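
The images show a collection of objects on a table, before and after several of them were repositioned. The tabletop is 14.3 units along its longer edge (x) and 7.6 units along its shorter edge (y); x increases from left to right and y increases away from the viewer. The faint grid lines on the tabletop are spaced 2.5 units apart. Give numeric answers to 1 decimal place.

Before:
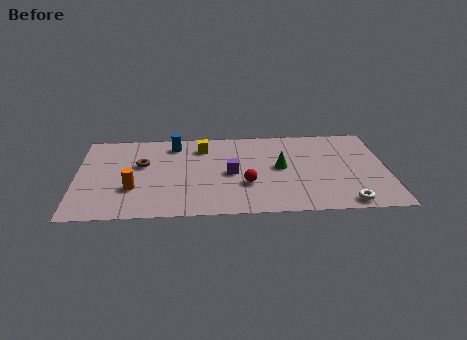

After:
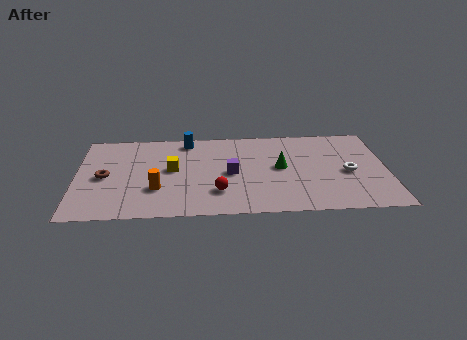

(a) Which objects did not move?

the green cone and the purple cube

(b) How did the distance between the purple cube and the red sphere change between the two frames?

+0.5

The distance was about 1.2 in the first image and 1.7 in the second, so they moved 0.5 units further apart.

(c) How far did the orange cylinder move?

1.1

The orange cylinder was near (2.6, 2.5) before and (3.7, 2.4) after, so it travelled √(1.1² + 0.1²) ≈ 1.1 units.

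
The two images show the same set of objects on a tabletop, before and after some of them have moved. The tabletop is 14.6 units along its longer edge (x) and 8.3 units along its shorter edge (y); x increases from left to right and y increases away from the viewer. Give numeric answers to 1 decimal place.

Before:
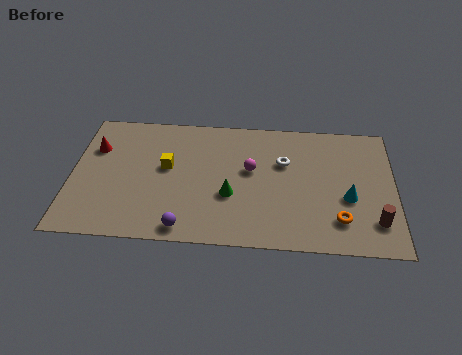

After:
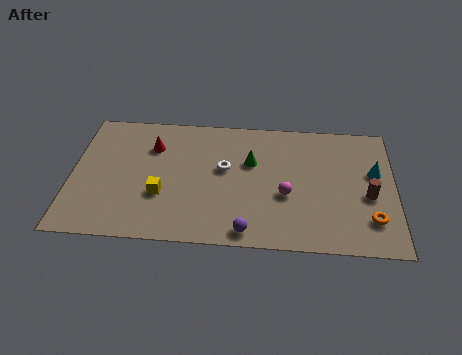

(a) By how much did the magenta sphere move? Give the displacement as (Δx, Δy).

(1.6, -1.5)

The magenta sphere was at about (8.1, 4.8) and moved to about (9.7, 3.3).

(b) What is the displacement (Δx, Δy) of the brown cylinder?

(-0.3, 1.6)

The brown cylinder started near (13.7, 1.9) and ended near (13.4, 3.5).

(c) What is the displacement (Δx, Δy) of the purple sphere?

(2.8, 0.0)

From the two frames, the purple sphere sits at roughly (5.2, 0.9) before and (8.0, 0.9) after.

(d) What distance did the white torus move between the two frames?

2.8

The white torus was near (9.6, 5.4) before and (6.9, 4.8) after, so it travelled √(2.7² + 0.6²) ≈ 2.8 units.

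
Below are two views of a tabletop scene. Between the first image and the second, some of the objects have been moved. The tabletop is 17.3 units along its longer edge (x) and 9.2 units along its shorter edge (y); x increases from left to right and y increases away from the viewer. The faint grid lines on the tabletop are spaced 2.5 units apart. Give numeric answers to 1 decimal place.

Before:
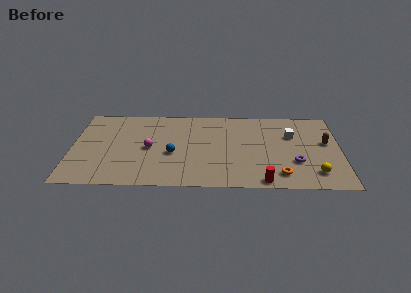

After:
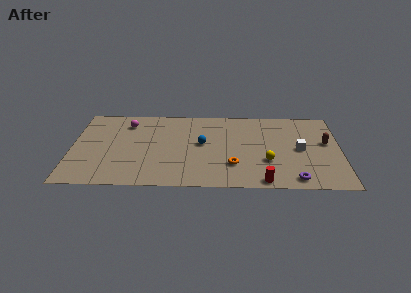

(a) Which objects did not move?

the red cylinder and the brown capsule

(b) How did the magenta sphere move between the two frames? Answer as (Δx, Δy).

(-1.5, 2.9)

The magenta sphere was at about (5.0, 4.4) and moved to about (3.5, 7.3).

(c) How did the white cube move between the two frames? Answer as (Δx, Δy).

(0.5, -1.6)

The white cube started near (14.2, 6.1) and ended near (14.7, 4.5).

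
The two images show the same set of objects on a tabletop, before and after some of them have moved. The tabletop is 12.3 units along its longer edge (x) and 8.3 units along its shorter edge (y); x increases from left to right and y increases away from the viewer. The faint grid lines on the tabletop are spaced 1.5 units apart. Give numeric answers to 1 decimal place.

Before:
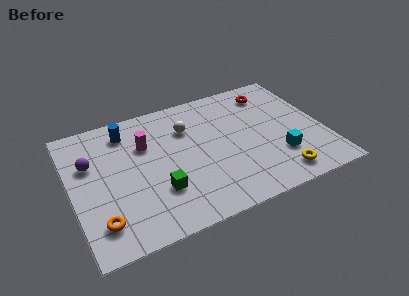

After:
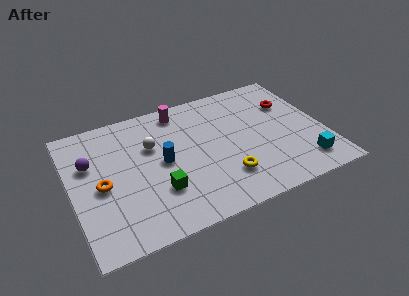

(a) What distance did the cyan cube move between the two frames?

1.4

The cyan cube moved from about (9.9, 2.4) to (11.0, 1.5), a distance of √(1.1² + 0.9²) ≈ 1.4.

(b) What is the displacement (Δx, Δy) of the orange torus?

(0.3, 2.1)

The orange torus started near (1.1, 1.7) and ended near (1.4, 3.8).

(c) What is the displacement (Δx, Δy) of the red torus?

(0.8, -1.1)

The red torus was at about (10.1, 6.8) and moved to about (10.9, 5.7).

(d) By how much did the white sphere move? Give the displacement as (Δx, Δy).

(-1.8, -0.5)

From the two frames, the white sphere sits at roughly (5.8, 5.9) before and (4.0, 5.4) after.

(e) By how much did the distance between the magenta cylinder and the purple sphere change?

+2.2

Before: roughly 2.7 units apart; after: 4.9. That's 2.2 units further apart.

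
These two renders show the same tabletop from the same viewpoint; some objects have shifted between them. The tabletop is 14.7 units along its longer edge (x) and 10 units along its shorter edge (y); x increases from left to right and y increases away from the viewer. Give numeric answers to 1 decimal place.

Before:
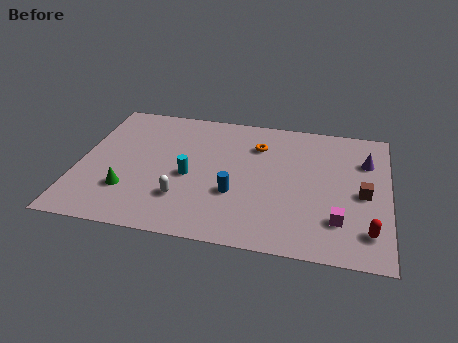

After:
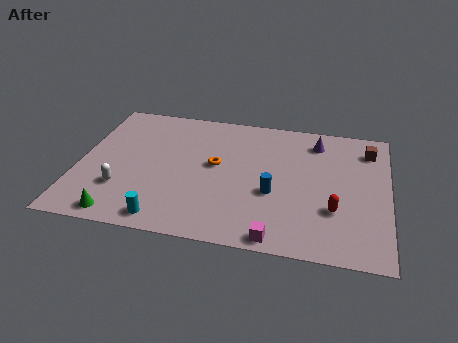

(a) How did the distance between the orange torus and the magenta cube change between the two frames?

-0.7

They were about 6.3 units apart before and 5.6 after — 0.7 units closer together.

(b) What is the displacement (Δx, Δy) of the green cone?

(-0.2, -1.8)

The green cone started near (2.5, 2.8) and ended near (2.3, 1.0).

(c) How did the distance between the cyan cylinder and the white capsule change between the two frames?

+1.1

The distance was about 1.7 in the first image and 2.8 in the second, so they moved 1.1 units further apart.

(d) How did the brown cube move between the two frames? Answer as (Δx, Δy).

(0.2, 3.4)

From the two frames, the brown cube sits at roughly (13.5, 4.6) before and (13.7, 8.0) after.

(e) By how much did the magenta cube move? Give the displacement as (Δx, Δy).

(-2.8, -1.7)

The magenta cube started near (12.4, 2.5) and ended near (9.6, 0.8).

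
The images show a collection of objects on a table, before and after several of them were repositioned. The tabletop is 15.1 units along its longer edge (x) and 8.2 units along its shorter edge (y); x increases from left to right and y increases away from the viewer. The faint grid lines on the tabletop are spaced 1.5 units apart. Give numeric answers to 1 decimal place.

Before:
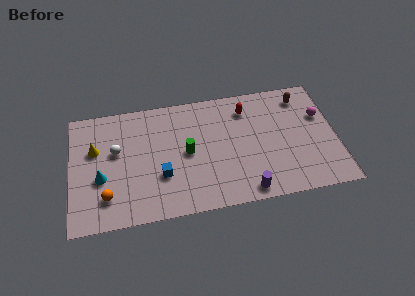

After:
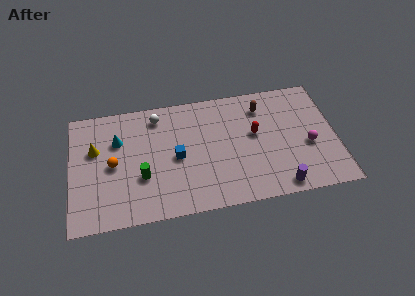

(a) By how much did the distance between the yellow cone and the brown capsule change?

-2.3

The distance was about 12.0 in the first image and 9.7 in the second, so they moved 2.3 units closer together.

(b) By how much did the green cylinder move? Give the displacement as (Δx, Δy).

(-2.6, -1.2)

The green cylinder started near (6.6, 4.1) and ended near (4.0, 2.9).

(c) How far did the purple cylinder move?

1.9

The purple cylinder moved from about (9.8, 0.9) to (11.7, 0.9), a distance of √(1.9² + 0.0²) ≈ 1.9.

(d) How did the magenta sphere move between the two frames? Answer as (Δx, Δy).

(-0.8, -1.9)

From the two frames, the magenta sphere sits at roughly (14.3, 5.3) before and (13.5, 3.4) after.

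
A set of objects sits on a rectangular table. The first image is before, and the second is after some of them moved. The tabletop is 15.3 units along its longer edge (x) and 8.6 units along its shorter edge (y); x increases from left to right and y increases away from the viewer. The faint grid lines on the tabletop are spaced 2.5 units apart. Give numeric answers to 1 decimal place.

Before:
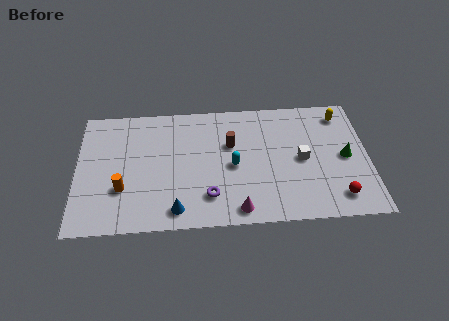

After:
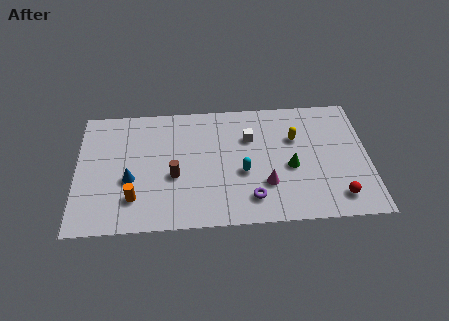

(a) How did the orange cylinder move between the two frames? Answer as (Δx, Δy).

(0.6, -0.7)

From the two frames, the orange cylinder sits at roughly (2.4, 2.8) before and (3.0, 2.1) after.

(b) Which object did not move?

the red sphere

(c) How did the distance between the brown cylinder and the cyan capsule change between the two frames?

+2.1

They were about 1.5 units apart before and 3.6 after — 2.1 units further apart.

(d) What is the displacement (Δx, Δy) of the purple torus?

(2.2, -0.3)

From the two frames, the purple torus sits at roughly (6.9, 2.0) before and (9.1, 1.7) after.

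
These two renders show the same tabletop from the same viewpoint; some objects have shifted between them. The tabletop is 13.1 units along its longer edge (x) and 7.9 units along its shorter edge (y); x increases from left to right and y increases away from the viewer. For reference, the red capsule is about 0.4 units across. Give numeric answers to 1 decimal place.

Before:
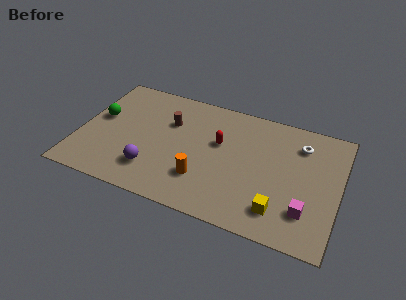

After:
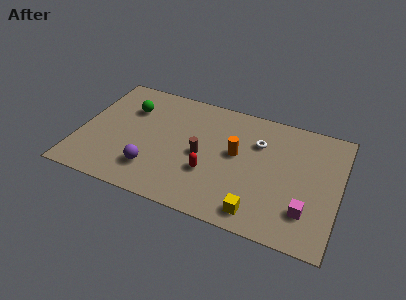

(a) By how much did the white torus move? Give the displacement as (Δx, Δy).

(-2.1, -0.6)

The white torus was at about (11.0, 6.1) and moved to about (8.9, 5.5).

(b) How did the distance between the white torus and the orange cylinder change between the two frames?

-4.5

Before: roughly 6.0 units apart; after: 1.5. That's 4.5 units closer together.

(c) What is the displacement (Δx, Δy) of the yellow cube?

(-1.0, -0.5)

The yellow cube started near (10.3, 1.6) and ended near (9.3, 1.1).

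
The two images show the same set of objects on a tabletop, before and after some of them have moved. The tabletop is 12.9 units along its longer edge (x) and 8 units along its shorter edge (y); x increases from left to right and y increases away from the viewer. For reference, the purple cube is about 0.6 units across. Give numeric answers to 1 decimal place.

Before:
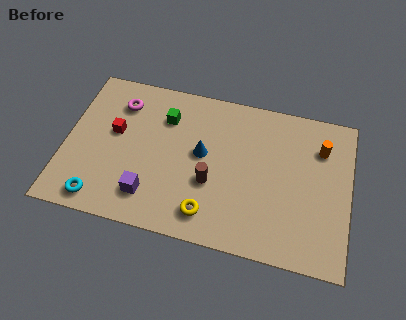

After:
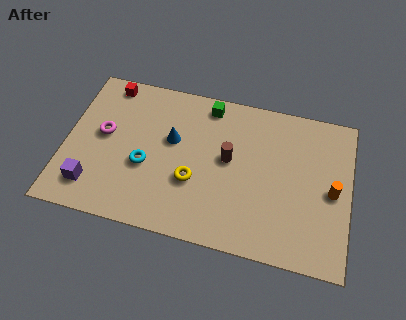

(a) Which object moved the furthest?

the cyan torus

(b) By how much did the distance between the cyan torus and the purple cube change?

+0.5

The distance was about 2.3 in the first image and 2.8 in the second, so they moved 0.5 units further apart.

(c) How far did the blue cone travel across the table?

1.5

The blue cone moved from about (6.2, 4.4) to (4.8, 4.8), a distance of √(1.4² + 0.4²) ≈ 1.5.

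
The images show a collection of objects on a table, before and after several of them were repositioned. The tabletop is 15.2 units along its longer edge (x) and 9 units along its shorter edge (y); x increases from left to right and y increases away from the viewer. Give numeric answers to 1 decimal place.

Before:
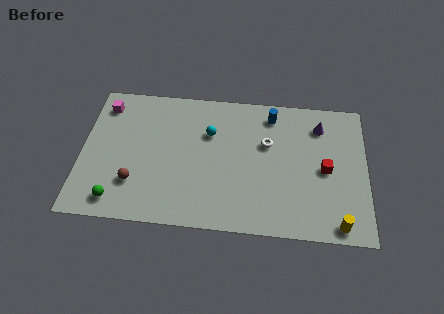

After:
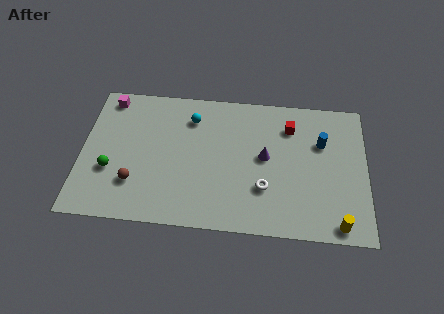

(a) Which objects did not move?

the brown sphere and the yellow cylinder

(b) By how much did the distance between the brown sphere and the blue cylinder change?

+1.7

The distance was about 8.8 in the first image and 10.5 in the second, so they moved 1.7 units further apart.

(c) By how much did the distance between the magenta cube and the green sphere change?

-1.5

Before: roughly 6.2 units apart; after: 4.7. That's 1.5 units closer together.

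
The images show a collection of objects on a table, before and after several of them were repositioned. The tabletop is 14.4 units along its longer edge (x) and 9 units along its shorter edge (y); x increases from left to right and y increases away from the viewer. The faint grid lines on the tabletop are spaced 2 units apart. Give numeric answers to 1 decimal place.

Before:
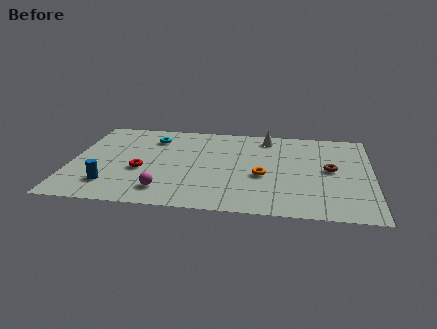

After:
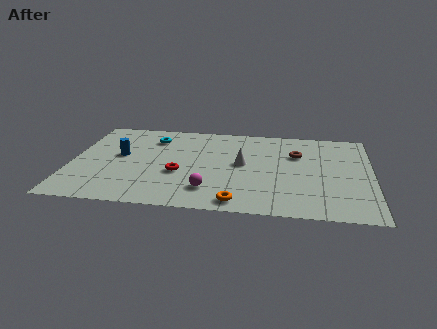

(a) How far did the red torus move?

1.8

The red torus was near (3.4, 3.6) before and (5.2, 3.5) after, so it travelled √(1.8² + 0.1²) ≈ 1.8 units.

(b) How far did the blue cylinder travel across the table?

3.0

The blue cylinder was near (2.0, 2.0) before and (2.3, 5.0) after, so it travelled √(0.3² + 3.0²) ≈ 3.0 units.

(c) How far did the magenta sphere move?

2.1

From (4.6, 1.7) to (6.7, 2.0), the magenta sphere covered √(2.1² + 0.3²) ≈ 2.1 units.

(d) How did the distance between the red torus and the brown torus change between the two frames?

-2.9

The distance was about 9.1 in the first image and 6.2 in the second, so they moved 2.9 units closer together.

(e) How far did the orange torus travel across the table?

2.9

The orange torus moved from about (9.2, 3.7) to (8.1, 1.0), a distance of √(1.1² + 2.7²) ≈ 2.9.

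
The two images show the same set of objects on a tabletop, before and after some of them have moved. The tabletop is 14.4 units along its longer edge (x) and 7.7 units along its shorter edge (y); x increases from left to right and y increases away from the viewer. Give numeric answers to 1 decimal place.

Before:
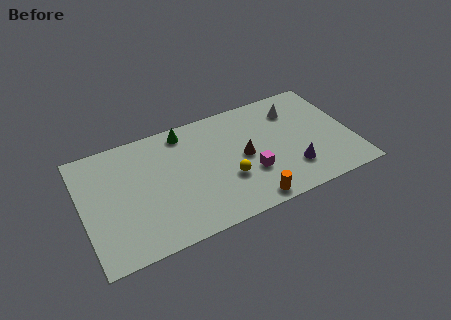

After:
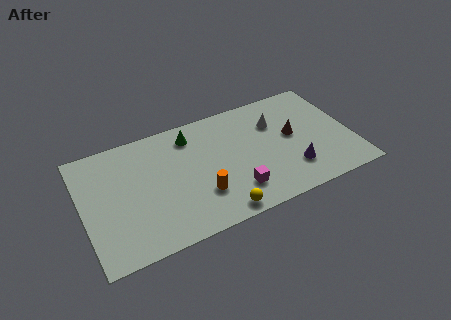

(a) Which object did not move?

the purple cone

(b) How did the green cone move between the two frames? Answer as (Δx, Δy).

(0.3, -0.4)

The green cone was at about (5.7, 6.7) and moved to about (6.0, 6.3).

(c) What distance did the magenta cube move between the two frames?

1.2

The magenta cube moved from about (8.8, 2.6) to (7.9, 1.8), a distance of √(0.9² + 0.8²) ≈ 1.2.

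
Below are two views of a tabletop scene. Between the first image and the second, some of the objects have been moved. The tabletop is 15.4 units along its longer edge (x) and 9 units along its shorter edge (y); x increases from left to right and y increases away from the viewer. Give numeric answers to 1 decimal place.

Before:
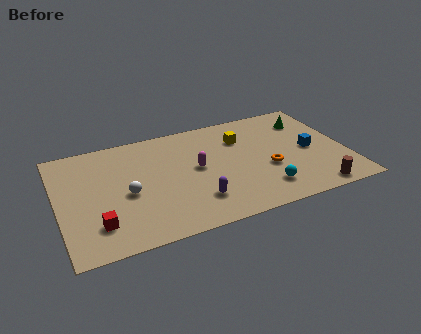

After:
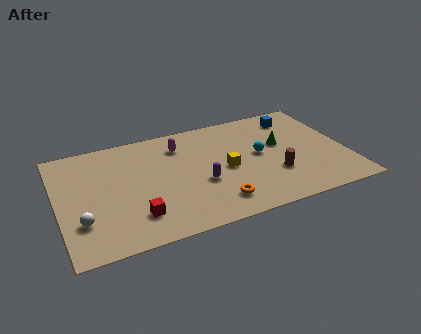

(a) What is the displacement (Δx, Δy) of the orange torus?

(-3.0, -1.8)

The orange torus started near (11.1, 3.5) and ended near (8.1, 1.7).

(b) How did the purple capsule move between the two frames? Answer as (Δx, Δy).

(0.4, 1.3)

The purple capsule was at about (7.1, 2.2) and moved to about (7.5, 3.5).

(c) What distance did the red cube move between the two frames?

2.0

The red cube was near (1.9, 2.1) before and (3.9, 2.1) after, so it travelled √(2.0² + 0.0²) ≈ 2.0 units.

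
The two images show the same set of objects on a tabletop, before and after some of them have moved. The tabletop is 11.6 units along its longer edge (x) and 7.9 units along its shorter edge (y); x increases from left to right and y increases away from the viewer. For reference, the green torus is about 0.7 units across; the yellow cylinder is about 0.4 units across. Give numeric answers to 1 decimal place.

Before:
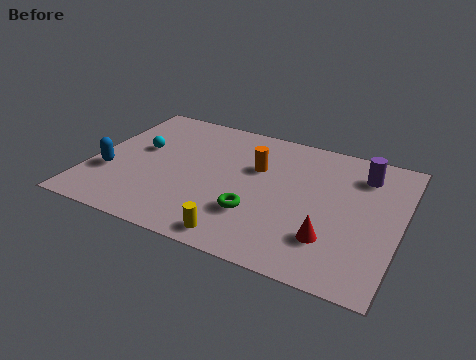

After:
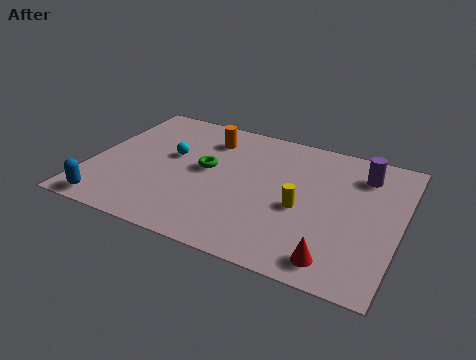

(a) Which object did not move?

the purple cylinder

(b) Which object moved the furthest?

the yellow cylinder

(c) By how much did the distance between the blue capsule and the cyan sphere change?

+2.1

They were about 2.1 units apart before and 4.2 after — 2.1 units further apart.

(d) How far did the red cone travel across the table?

1.0

The red cone moved from about (9.2, 2.1) to (9.5, 1.1), a distance of √(0.3² + 1.0²) ≈ 1.0.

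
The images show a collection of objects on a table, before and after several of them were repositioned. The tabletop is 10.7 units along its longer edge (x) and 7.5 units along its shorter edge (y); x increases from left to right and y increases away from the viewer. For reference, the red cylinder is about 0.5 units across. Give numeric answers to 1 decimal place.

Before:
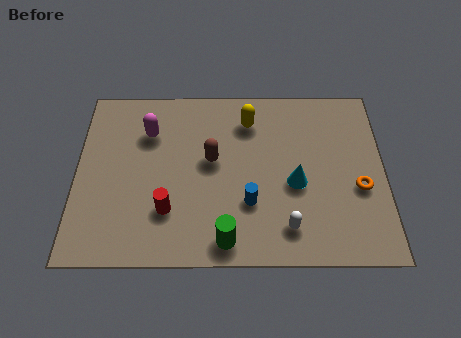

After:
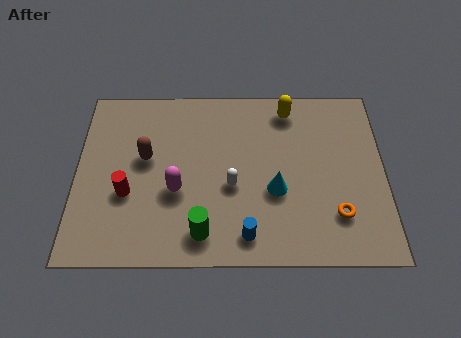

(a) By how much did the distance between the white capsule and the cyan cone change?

-0.3

The distance was about 1.8 in the first image and 1.5 in the second, so they moved 0.3 units closer together.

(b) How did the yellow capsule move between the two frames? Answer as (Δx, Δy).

(1.4, 0.5)

The yellow capsule was at about (6.0, 5.9) and moved to about (7.4, 6.4).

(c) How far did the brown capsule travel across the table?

2.3

From (4.7, 4.2) to (2.4, 4.3), the brown capsule covered √(2.3² + 0.1²) ≈ 2.3 units.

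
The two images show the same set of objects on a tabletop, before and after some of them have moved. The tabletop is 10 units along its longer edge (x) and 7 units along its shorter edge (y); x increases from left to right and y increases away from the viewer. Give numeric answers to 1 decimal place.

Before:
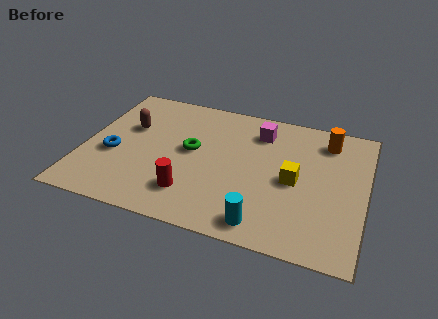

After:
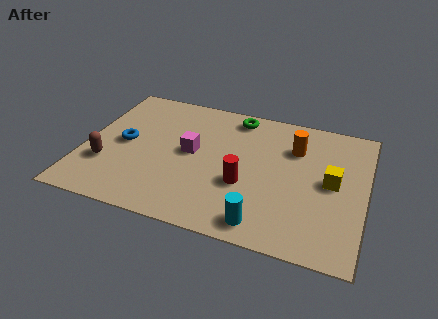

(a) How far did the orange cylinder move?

1.3

The orange cylinder was near (8.5, 5.7) before and (7.4, 5.0) after, so it travelled √(1.1² + 0.7²) ≈ 1.3 units.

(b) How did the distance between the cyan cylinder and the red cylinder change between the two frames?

-0.8

The distance was about 2.7 in the first image and 1.9 in the second, so they moved 0.8 units closer together.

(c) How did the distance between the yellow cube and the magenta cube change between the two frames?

+2.4

Before: roughly 2.6 units apart; after: 5.0. That's 2.4 units further apart.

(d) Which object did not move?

the cyan cylinder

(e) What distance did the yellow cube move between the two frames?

1.3

The yellow cube moved from about (7.5, 3.3) to (8.8, 3.6), a distance of √(1.3² + 0.3²) ≈ 1.3.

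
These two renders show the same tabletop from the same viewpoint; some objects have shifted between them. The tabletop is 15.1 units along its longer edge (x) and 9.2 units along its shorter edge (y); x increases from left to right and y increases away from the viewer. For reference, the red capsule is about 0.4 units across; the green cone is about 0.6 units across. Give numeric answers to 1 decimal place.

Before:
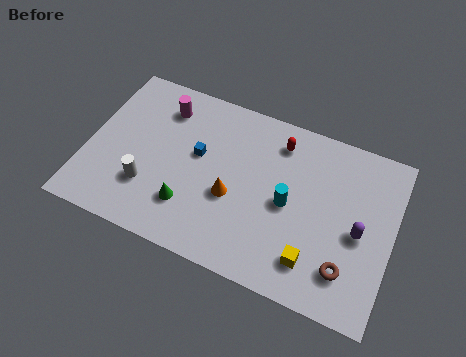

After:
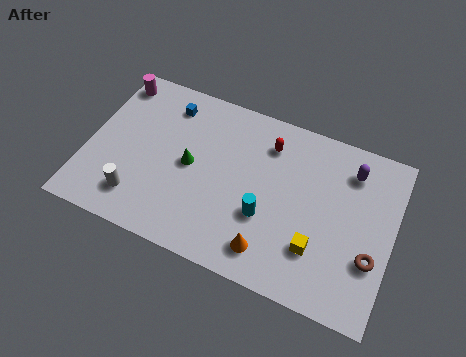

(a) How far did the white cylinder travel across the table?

0.9

From (3.2, 2.7) to (2.8, 1.9), the white cylinder covered √(0.4² + 0.8²) ≈ 0.9 units.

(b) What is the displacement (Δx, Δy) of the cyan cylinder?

(-1.0, -1.1)

From the two frames, the cyan cylinder sits at roughly (10.0, 4.4) before and (9.0, 3.3) after.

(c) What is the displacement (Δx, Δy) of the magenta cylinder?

(-2.6, 0.6)

The magenta cylinder was at about (3.4, 7.3) and moved to about (0.8, 7.9).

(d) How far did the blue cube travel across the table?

2.8

The blue cube moved from about (5.4, 5.3) to (3.6, 7.5), a distance of √(1.8² + 2.2²) ≈ 2.8.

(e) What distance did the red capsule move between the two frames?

0.6

The red capsule moved from about (9.2, 7.5) to (8.7, 7.2), a distance of √(0.5² + 0.3²) ≈ 0.6.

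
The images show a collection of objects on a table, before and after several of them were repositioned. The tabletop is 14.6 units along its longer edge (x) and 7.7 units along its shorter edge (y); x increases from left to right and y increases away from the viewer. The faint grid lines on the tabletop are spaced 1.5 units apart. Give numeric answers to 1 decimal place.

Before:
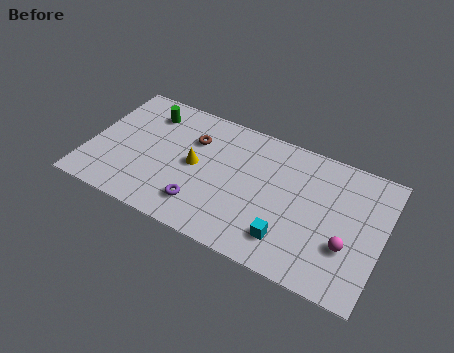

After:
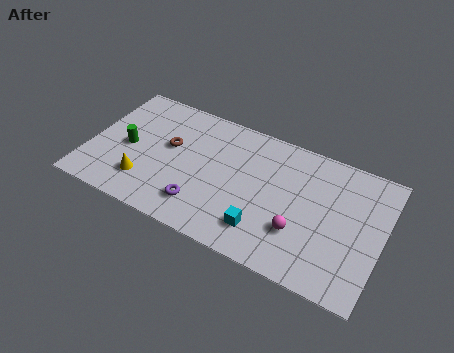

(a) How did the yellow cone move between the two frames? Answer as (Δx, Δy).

(-2.3, -2.0)

From the two frames, the yellow cone sits at roughly (5.3, 3.9) before and (3.0, 1.9) after.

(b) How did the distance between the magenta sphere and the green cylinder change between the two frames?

-2.1

They were about 11.0 units apart before and 8.9 after — 2.1 units closer together.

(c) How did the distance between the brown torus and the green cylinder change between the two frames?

-0.3

The distance was about 2.5 in the first image and 2.2 in the second, so they moved 0.3 units closer together.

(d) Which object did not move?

the purple torus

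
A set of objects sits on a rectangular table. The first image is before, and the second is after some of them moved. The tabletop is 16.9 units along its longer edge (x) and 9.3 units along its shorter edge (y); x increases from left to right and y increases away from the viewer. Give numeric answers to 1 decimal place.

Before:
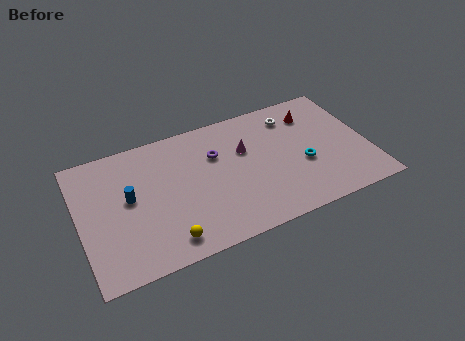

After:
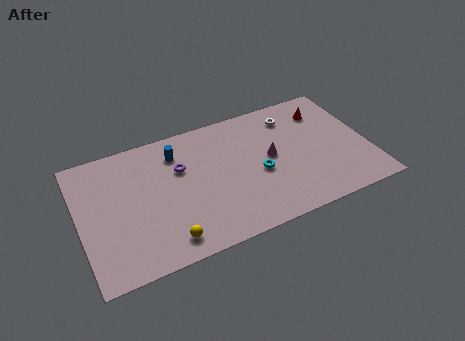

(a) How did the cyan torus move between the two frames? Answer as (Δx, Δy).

(-2.6, 0.3)

The cyan torus started near (13.0, 3.7) and ended near (10.4, 4.0).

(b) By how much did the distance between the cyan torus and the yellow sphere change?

-2.3

Before: roughly 8.6 units apart; after: 6.3. That's 2.3 units closer together.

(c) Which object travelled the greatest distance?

the blue cylinder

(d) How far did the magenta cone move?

1.8

The magenta cone moved from about (9.8, 6.0) to (11.2, 4.9), a distance of √(1.4² + 1.1²) ≈ 1.8.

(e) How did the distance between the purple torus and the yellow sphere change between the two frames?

-1.1

Before: roughly 6.0 units apart; after: 4.9. That's 1.1 units closer together.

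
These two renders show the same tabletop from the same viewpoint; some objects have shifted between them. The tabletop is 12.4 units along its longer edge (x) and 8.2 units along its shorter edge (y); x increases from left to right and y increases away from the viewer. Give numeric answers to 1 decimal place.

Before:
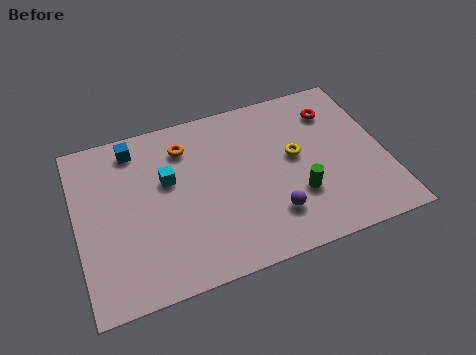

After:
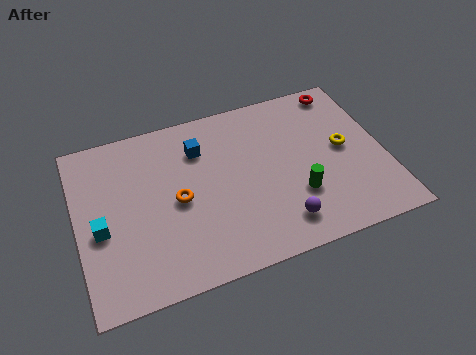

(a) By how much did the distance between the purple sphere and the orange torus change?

-0.8

The distance was about 5.4 in the first image and 4.6 in the second, so they moved 0.8 units closer together.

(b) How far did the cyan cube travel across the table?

3.2

The cyan cube was near (3.7, 5.0) before and (0.9, 3.5) after, so it travelled √(2.8² + 1.5²) ≈ 3.2 units.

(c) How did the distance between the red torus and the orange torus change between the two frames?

+1.8

Before: roughly 6.1 units apart; after: 7.9. That's 1.8 units further apart.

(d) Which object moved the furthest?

the cyan cube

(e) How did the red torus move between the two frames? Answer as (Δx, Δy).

(0.5, 1.0)

The red torus was at about (10.6, 6.3) and moved to about (11.1, 7.3).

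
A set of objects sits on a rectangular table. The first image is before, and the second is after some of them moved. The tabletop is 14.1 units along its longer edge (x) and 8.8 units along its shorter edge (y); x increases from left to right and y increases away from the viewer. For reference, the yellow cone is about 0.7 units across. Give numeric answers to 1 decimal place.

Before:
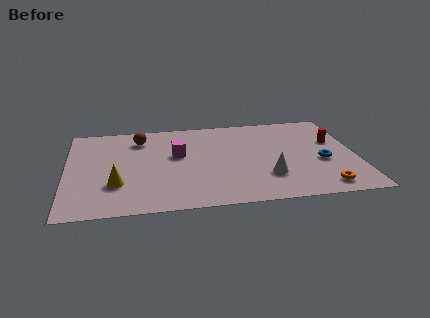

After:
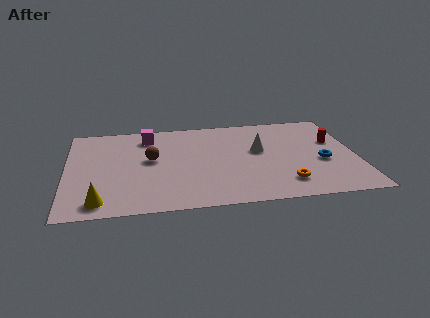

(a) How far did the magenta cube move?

2.4

From (5.4, 5.2) to (4.0, 7.2), the magenta cube covered √(1.4² + 2.0²) ≈ 2.4 units.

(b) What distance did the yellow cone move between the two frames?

1.7

The yellow cone was near (2.4, 2.7) before and (1.6, 1.2) after, so it travelled √(0.8² + 1.5²) ≈ 1.7 units.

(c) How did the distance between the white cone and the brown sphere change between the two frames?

-2.3

The distance was about 7.6 in the first image and 5.3 in the second, so they moved 2.3 units closer together.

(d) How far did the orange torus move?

1.9

From (12.3, 1.2) to (10.5, 1.8), the orange torus covered √(1.8² + 0.6²) ≈ 1.9 units.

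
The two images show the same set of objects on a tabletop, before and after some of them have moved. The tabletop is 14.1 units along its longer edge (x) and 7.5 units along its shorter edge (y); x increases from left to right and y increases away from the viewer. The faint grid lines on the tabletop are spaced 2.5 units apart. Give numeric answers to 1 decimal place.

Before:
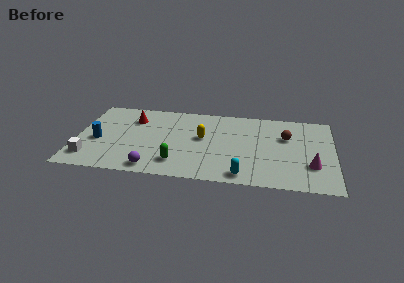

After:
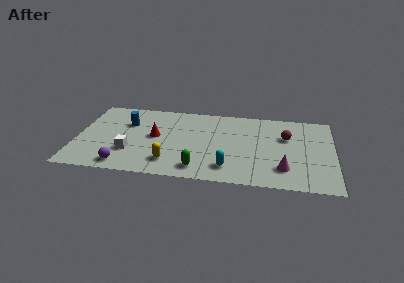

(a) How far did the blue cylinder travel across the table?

2.4

The blue cylinder moved from about (1.2, 3.2) to (2.7, 5.1), a distance of √(1.5² + 1.9²) ≈ 2.4.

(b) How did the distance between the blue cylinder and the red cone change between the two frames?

-1.1

Before: roughly 3.0 units apart; after: 1.9. That's 1.1 units closer together.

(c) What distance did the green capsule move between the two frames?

1.3

The green capsule was near (5.6, 1.6) before and (6.8, 1.2) after, so it travelled √(1.2² + 0.4²) ≈ 1.3 units.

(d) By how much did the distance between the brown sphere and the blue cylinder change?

-1.6

Before: roughly 10.4 units apart; after: 8.8. That's 1.6 units closer together.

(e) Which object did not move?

the brown sphere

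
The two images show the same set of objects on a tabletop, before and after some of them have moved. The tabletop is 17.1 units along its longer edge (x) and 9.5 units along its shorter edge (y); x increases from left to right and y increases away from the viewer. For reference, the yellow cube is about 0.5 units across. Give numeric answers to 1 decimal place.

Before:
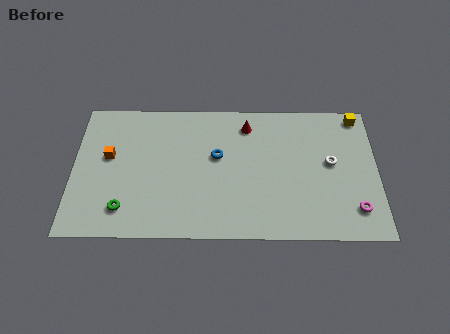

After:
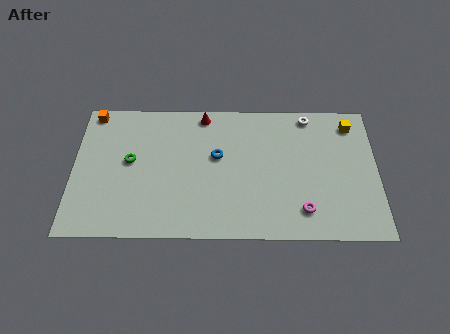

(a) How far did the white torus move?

3.5

From (14.5, 5.2) to (13.3, 8.5), the white torus covered √(1.2² + 3.3²) ≈ 3.5 units.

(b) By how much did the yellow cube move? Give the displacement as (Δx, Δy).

(-0.4, -0.6)

The yellow cube started near (16.1, 8.5) and ended near (15.7, 7.9).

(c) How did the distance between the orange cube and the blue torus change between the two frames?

+1.6

The distance was about 6.1 in the first image and 7.7 in the second, so they moved 1.6 units further apart.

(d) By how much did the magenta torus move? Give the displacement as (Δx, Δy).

(-2.9, -0.1)

The magenta torus started near (15.8, 2.0) and ended near (12.9, 1.9).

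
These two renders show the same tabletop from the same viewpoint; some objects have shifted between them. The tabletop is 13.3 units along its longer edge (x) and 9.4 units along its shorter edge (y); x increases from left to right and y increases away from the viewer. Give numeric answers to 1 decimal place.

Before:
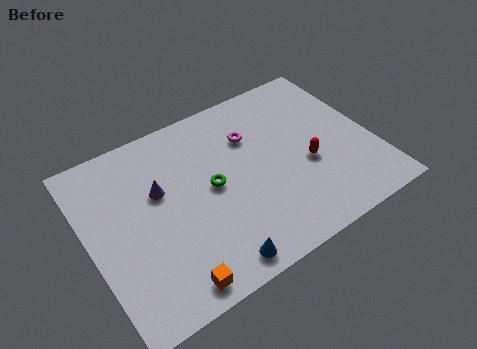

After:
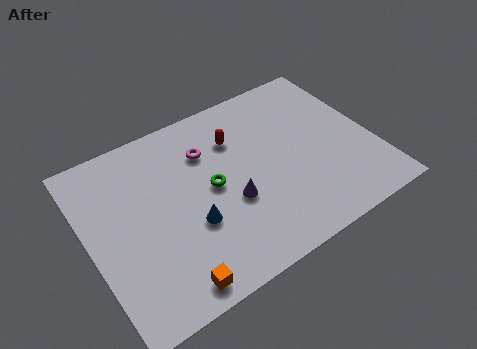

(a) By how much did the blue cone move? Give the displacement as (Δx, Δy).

(-0.6, 2.4)

From the two frames, the blue cone sits at roughly (5.1, 1.0) before and (4.5, 3.4) after.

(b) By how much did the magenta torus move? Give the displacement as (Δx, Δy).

(-2.1, 0.2)

The magenta torus started near (7.9, 6.6) and ended near (5.8, 6.8).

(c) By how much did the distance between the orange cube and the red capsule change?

-0.4

The distance was about 7.5 in the first image and 7.1 in the second, so they moved 0.4 units closer together.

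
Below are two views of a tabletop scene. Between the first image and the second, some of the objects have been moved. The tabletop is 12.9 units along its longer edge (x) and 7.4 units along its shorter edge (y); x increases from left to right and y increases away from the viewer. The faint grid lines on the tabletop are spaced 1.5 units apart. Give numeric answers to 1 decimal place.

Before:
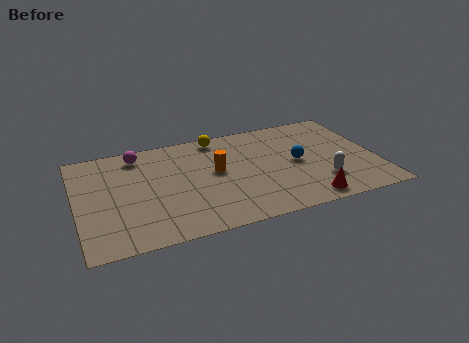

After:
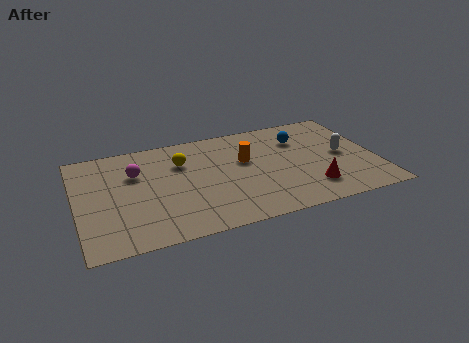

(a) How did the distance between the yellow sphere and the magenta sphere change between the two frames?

-1.5

They were about 3.5 units apart before and 2.0 after — 1.5 units closer together.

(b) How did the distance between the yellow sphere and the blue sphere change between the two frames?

+0.9

They were about 4.3 units apart before and 5.2 after — 0.9 units further apart.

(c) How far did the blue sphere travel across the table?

1.7

The blue sphere moved from about (9.5, 3.7) to (9.8, 5.4), a distance of √(0.3² + 1.7²) ≈ 1.7.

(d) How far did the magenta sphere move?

1.3

The magenta sphere was near (2.8, 6.3) before and (2.6, 5.0) after, so it travelled √(0.2² + 1.3²) ≈ 1.3 units.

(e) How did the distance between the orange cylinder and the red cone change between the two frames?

-1.0

Before: roughly 4.8 units apart; after: 3.8. That's 1.0 units closer together.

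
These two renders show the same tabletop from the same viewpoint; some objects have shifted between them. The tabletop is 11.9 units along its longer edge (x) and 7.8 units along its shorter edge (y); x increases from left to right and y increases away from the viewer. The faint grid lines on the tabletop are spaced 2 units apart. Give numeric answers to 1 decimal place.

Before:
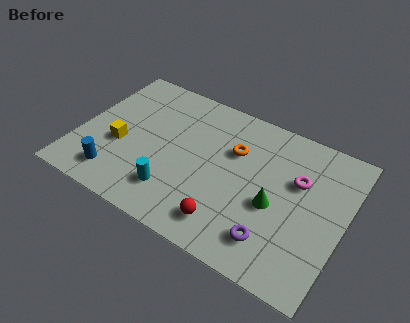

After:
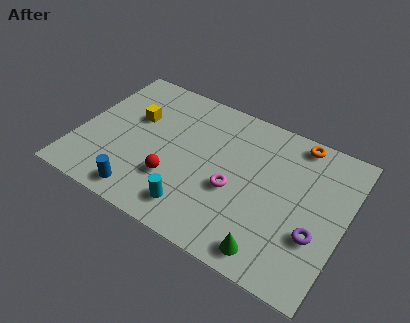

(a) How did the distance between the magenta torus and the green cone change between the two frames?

+1.1

Before: roughly 1.9 units apart; after: 3.0. That's 1.1 units further apart.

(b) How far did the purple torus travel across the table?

2.0

From (9.1, 1.6) to (10.8, 2.7), the purple torus covered √(1.7² + 1.1²) ≈ 2.0 units.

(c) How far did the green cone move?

2.3

From (8.9, 3.3) to (9.1, 1.0), the green cone covered √(0.2² + 2.3²) ≈ 2.3 units.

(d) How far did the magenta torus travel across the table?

3.2

From (9.7, 5.0) to (7.1, 3.2), the magenta torus covered √(2.6² + 1.8²) ≈ 3.2 units.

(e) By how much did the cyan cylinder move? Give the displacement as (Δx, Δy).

(1.0, -0.4)

From the two frames, the cyan cylinder sits at roughly (4.6, 1.8) before and (5.6, 1.4) after.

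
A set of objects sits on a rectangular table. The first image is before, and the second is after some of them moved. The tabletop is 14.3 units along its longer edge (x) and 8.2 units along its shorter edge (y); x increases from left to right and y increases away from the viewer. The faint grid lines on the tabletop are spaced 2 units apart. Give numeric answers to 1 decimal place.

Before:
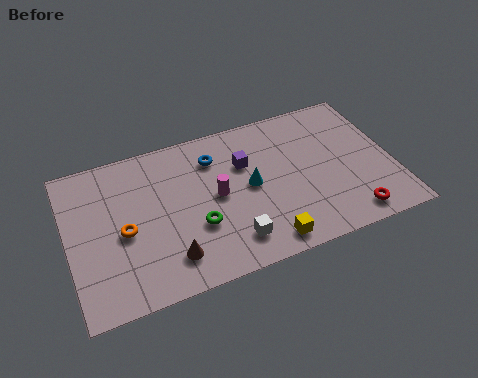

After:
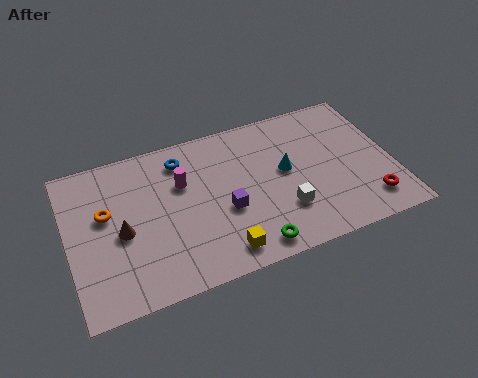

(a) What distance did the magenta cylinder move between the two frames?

1.8

From (6.5, 4.2) to (5.1, 5.4), the magenta cylinder covered √(1.4² + 1.2²) ≈ 1.8 units.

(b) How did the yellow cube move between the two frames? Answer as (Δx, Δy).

(-1.9, 0.2)

The yellow cube started near (8.3, 1.0) and ended near (6.4, 1.2).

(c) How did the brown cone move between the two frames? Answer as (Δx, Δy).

(-1.9, 2.0)

The brown cone started near (4.2, 1.7) and ended near (2.3, 3.7).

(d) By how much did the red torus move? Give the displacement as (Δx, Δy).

(0.9, 0.5)

The red torus started near (12.1, 1.1) and ended near (13.0, 1.6).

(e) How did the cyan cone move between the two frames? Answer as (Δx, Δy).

(1.6, 0.3)

The cyan cone started near (8.0, 4.2) and ended near (9.6, 4.5).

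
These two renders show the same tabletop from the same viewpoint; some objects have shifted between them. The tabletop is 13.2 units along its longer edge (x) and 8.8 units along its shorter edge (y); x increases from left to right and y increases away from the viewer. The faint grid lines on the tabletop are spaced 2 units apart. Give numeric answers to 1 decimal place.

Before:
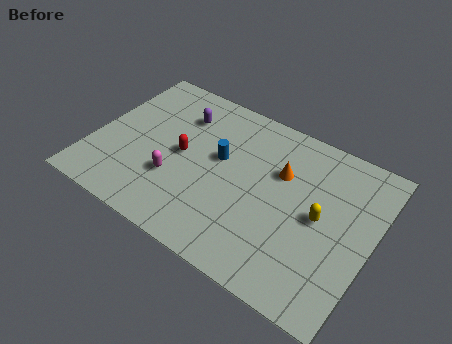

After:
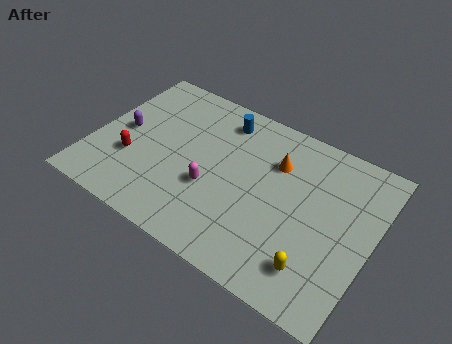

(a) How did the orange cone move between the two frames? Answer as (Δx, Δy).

(-0.3, 0.4)

The orange cone started near (8.7, 5.8) and ended near (8.4, 6.2).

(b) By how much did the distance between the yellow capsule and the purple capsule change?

+2.6

Before: roughly 7.4 units apart; after: 10.0. That's 2.6 units further apart.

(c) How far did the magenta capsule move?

1.7

From (4.1, 2.9) to (5.8, 3.3), the magenta capsule covered √(1.7² + 0.4²) ≈ 1.7 units.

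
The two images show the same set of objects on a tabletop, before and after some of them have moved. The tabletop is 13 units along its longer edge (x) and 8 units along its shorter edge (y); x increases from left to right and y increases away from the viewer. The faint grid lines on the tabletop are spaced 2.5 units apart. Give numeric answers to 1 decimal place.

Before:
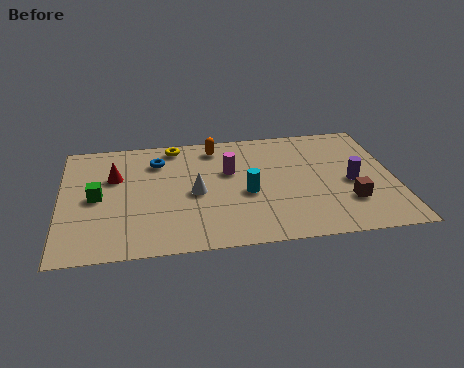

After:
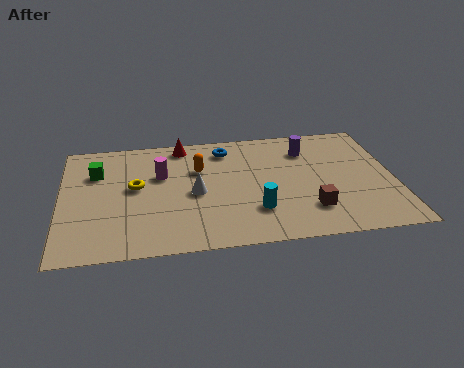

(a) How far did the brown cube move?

1.5

The brown cube moved from about (11.1, 2.3) to (9.6, 2.0), a distance of √(1.5² + 0.3²) ≈ 1.5.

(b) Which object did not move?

the white cone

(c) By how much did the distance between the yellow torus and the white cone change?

-1.1

The distance was about 3.5 in the first image and 2.4 in the second, so they moved 1.1 units closer together.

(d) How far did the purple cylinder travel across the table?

3.0

From (11.3, 3.6) to (9.7, 6.1), the purple cylinder covered √(1.6² + 2.5²) ≈ 3.0 units.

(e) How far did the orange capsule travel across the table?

1.7

The orange capsule was near (6.1, 6.8) before and (5.4, 5.3) after, so it travelled √(0.7² + 1.5²) ≈ 1.7 units.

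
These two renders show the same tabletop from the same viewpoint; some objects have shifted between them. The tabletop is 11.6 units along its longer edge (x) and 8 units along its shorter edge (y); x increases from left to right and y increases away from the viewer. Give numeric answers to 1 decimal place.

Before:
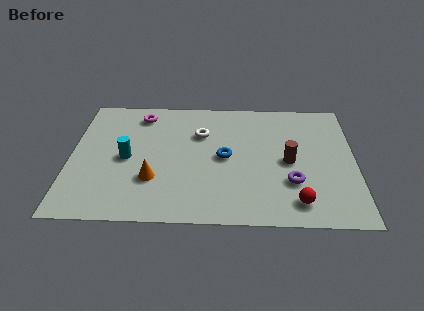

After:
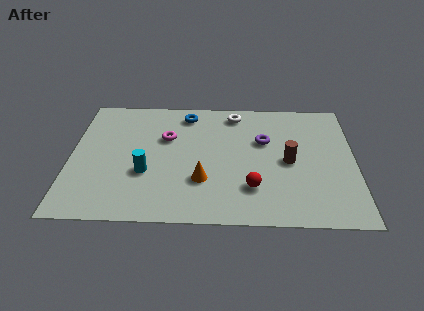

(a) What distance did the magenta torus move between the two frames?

1.9

The magenta torus moved from about (2.8, 6.7) to (3.9, 5.2), a distance of √(1.1² + 1.5²) ≈ 1.9.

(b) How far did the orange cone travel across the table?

2.0

The orange cone moved from about (3.4, 2.5) to (5.4, 2.5), a distance of √(2.0² + 0.0²) ≈ 2.0.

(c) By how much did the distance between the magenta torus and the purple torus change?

-3.5

They were about 7.5 units apart before and 4.0 after — 3.5 units closer together.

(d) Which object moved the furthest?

the blue torus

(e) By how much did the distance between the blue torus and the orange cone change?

+1.1

Before: roughly 3.3 units apart; after: 4.4. That's 1.1 units further apart.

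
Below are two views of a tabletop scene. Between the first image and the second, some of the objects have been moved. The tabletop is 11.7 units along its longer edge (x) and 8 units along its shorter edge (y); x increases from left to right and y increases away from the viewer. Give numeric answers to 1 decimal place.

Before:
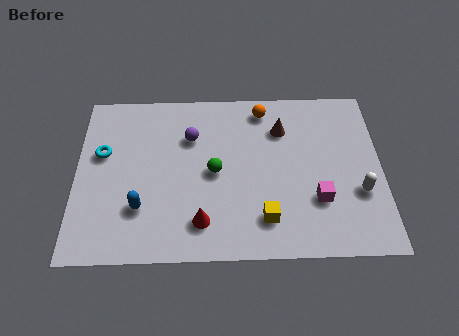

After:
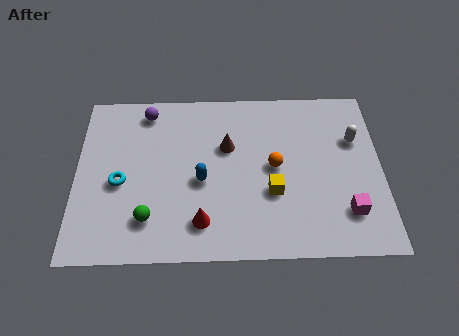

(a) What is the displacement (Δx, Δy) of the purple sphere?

(-1.7, 1.3)

From the two frames, the purple sphere sits at roughly (4.4, 5.6) before and (2.7, 6.9) after.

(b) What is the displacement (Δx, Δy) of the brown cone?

(-2.1, -0.8)

The brown cone was at about (7.9, 5.9) and moved to about (5.8, 5.1).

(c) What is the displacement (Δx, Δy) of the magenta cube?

(1.1, -0.6)

From the two frames, the magenta cube sits at roughly (9.2, 2.5) before and (10.3, 1.9) after.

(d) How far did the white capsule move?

2.5

The white capsule moved from about (10.8, 2.8) to (10.7, 5.3), a distance of √(0.1² + 2.5²) ≈ 2.5.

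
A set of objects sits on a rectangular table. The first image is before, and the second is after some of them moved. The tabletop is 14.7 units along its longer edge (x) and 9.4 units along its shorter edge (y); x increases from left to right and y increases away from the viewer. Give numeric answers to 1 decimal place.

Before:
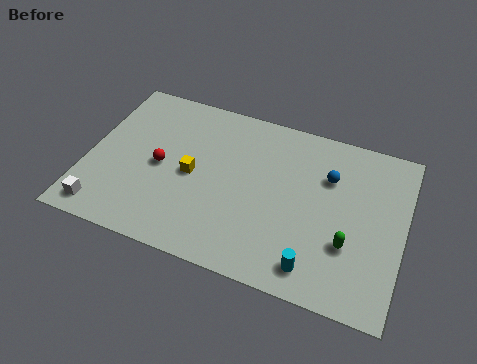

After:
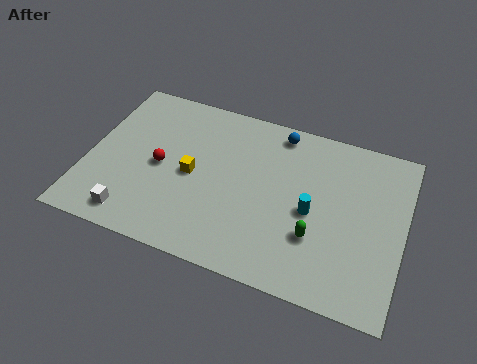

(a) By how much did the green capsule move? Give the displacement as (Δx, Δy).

(-1.5, -0.1)

From the two frames, the green capsule sits at roughly (12.3, 3.1) before and (10.8, 3.0) after.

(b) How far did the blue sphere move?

3.1

From (11.1, 6.5) to (8.6, 8.3), the blue sphere covered √(2.5² + 1.8²) ≈ 3.1 units.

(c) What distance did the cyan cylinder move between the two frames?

2.9

From (10.9, 1.4) to (10.5, 4.3), the cyan cylinder covered √(0.4² + 2.9²) ≈ 2.9 units.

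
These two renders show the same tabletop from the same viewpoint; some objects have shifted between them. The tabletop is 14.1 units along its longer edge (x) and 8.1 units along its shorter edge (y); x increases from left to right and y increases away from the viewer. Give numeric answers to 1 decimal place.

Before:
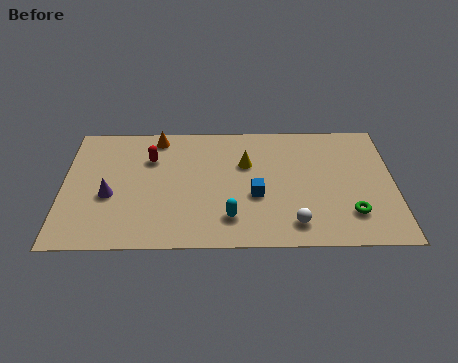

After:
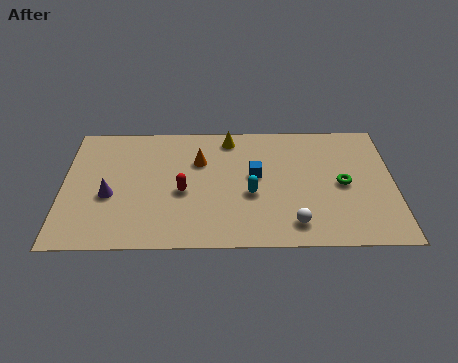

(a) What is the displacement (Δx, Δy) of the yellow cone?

(-0.7, 1.7)

The yellow cone started near (7.8, 5.3) and ended near (7.1, 7.0).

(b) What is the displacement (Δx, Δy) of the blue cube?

(0.0, 1.3)

From the two frames, the blue cube sits at roughly (8.2, 3.2) before and (8.2, 4.5) after.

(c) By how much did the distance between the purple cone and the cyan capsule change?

+0.7

They were about 5.3 units apart before and 6.0 after — 0.7 units further apart.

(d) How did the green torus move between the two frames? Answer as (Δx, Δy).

(-0.3, 1.9)

The green torus was at about (12.2, 2.0) and moved to about (11.9, 3.9).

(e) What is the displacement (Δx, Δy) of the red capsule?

(1.4, -2.2)

The red capsule was at about (3.7, 5.7) and moved to about (5.1, 3.5).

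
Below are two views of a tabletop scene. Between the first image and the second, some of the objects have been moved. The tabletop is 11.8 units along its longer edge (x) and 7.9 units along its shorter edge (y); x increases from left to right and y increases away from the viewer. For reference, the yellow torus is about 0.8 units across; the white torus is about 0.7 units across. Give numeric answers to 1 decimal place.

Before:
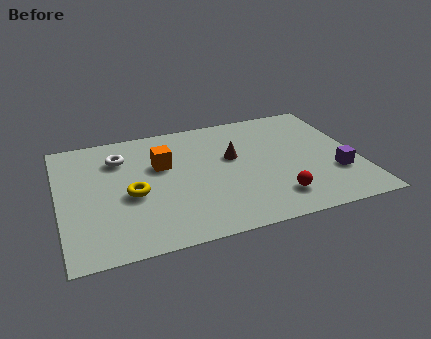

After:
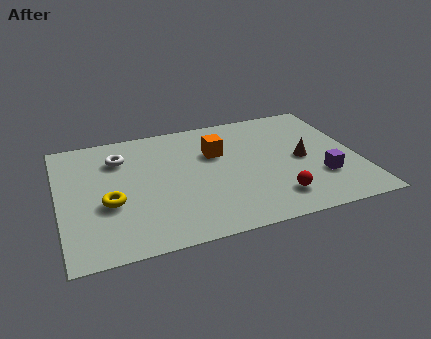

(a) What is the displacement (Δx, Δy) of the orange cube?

(2.2, 0.2)

The orange cube started near (4.1, 5.0) and ended near (6.3, 5.2).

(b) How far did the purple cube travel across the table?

0.6

From (10.8, 2.5) to (10.2, 2.4), the purple cube covered √(0.6² + 0.1²) ≈ 0.6 units.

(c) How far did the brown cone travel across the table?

2.8

From (6.9, 4.7) to (9.6, 3.8), the brown cone covered √(2.7² + 0.9²) ≈ 2.8 units.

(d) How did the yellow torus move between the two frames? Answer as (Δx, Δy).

(-0.9, -0.3)

From the two frames, the yellow torus sits at roughly (2.8, 3.4) before and (1.9, 3.1) after.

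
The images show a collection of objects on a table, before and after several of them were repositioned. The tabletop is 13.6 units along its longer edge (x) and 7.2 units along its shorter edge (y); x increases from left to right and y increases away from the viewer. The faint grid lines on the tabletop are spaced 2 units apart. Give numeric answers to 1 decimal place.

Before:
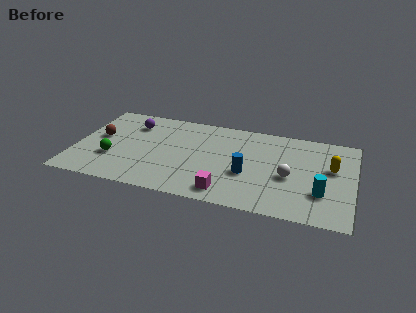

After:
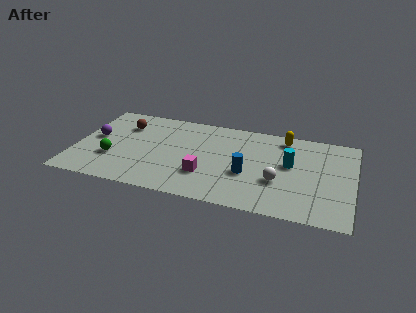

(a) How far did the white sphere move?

0.7

From (10.5, 3.1) to (10.0, 2.6), the white sphere covered √(0.5² + 0.5²) ≈ 0.7 units.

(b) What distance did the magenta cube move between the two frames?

1.6

The magenta cube moved from about (7.6, 1.1) to (6.5, 2.2), a distance of √(1.1² + 1.1²) ≈ 1.6.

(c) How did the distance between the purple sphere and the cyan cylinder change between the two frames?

-0.5

They were about 10.1 units apart before and 9.6 after — 0.5 units closer together.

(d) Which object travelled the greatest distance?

the yellow capsule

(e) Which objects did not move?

the blue cylinder and the green sphere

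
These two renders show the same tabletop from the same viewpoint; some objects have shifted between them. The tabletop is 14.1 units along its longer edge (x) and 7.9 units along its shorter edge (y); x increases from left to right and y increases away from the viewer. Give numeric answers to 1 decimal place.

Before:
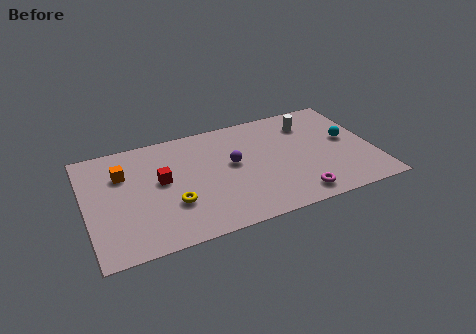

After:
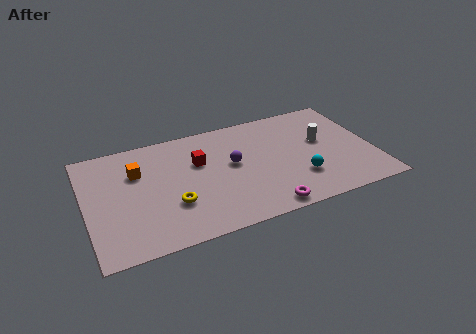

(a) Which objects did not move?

the purple sphere and the yellow torus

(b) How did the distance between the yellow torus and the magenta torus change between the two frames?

-1.4

They were about 6.1 units apart before and 4.7 after — 1.4 units closer together.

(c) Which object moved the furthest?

the cyan sphere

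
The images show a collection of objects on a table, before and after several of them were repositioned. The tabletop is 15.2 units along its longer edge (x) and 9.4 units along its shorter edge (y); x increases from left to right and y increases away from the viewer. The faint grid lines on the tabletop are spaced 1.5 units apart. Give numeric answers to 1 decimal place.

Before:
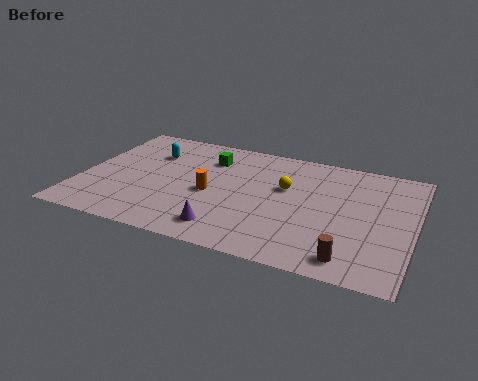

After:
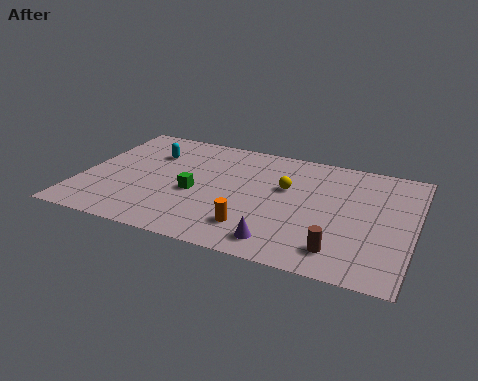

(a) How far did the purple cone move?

2.5

The purple cone moved from about (7.0, 1.6) to (9.5, 1.4), a distance of √(2.5² + 0.2²) ≈ 2.5.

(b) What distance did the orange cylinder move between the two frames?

3.0

From (6.0, 4.2) to (8.2, 2.1), the orange cylinder covered √(2.2² + 2.1²) ≈ 3.0 units.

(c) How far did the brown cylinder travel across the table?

0.6

The brown cylinder was near (12.6, 1.3) before and (12.1, 1.7) after, so it travelled √(0.5² + 0.4²) ≈ 0.6 units.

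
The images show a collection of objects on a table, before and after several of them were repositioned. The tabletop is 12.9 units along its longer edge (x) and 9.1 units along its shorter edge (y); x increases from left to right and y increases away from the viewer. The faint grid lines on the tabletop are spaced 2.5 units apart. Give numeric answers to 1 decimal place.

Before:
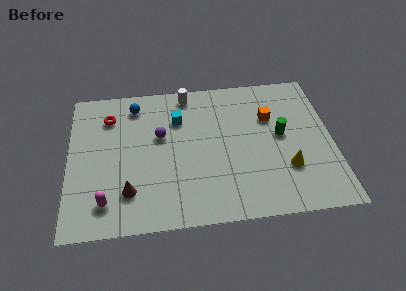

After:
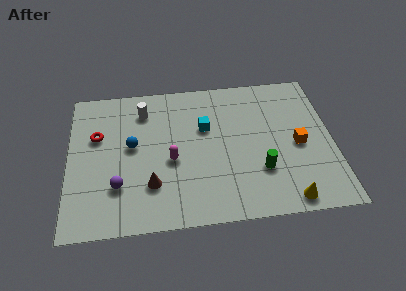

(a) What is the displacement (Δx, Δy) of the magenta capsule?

(3.2, 2.2)

The magenta capsule started near (1.8, 1.7) and ended near (5.0, 3.9).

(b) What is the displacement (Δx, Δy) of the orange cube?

(1.3, -1.9)

The orange cube was at about (9.9, 6.1) and moved to about (11.2, 4.2).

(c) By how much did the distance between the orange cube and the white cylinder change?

+3.6

Before: roughly 4.5 units apart; after: 8.1. That's 3.6 units further apart.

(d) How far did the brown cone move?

1.1

The brown cone moved from about (2.9, 2.2) to (4.0, 2.5), a distance of √(1.1² + 0.3²) ≈ 1.1.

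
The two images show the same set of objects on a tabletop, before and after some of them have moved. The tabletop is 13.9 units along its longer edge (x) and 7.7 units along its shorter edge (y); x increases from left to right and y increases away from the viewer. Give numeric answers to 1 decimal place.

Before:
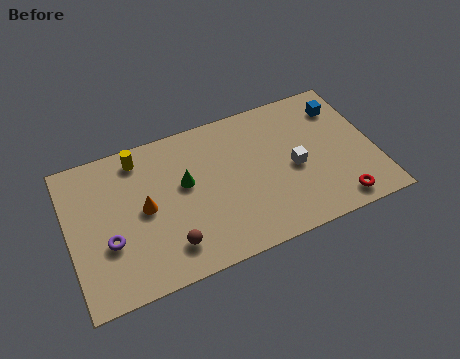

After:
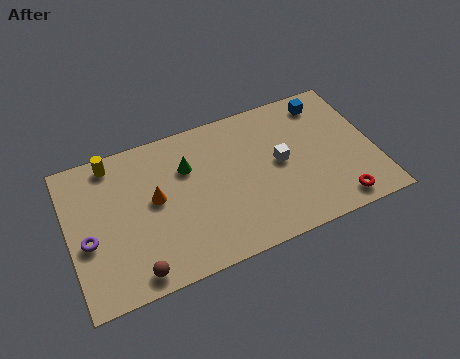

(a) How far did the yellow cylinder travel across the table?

1.2

The yellow cylinder moved from about (3.4, 6.6) to (2.2, 6.8), a distance of √(1.2² + 0.2²) ≈ 1.2.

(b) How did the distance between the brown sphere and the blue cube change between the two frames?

+1.4

Before: roughly 9.5 units apart; after: 10.9. That's 1.4 units further apart.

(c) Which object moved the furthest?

the brown sphere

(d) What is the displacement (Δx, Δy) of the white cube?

(-0.6, 0.5)

From the two frames, the white cube sits at roughly (10.2, 3.5) before and (9.6, 4.0) after.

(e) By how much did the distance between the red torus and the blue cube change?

+0.4

Before: roughly 5.1 units apart; after: 5.5. That's 0.4 units further apart.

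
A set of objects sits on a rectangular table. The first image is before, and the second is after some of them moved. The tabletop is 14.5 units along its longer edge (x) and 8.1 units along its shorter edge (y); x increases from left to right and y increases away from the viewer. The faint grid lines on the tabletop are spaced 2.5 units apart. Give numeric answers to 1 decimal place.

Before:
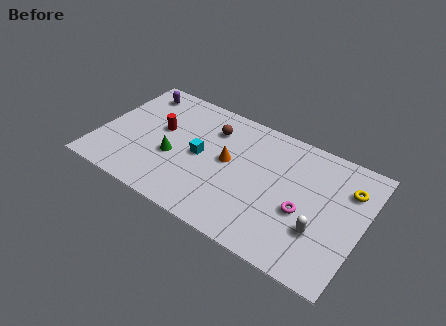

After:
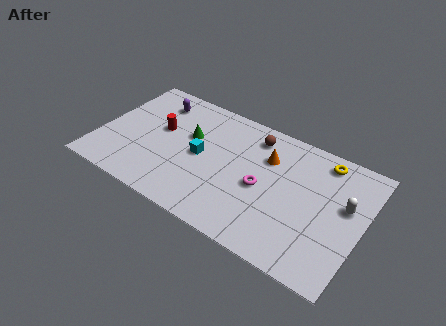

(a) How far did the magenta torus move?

2.3

The magenta torus was near (11.4, 3.3) before and (9.1, 3.7) after, so it travelled √(2.3² + 0.4²) ≈ 2.3 units.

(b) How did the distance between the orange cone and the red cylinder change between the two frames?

+2.1

Before: roughly 3.9 units apart; after: 6.0. That's 2.1 units further apart.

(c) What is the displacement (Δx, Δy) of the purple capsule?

(1.1, -0.3)

The purple capsule started near (1.5, 6.8) and ended near (2.6, 6.5).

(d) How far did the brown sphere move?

2.4

The brown sphere moved from about (5.9, 6.1) to (8.2, 6.7), a distance of √(2.3² + 0.6²) ≈ 2.4.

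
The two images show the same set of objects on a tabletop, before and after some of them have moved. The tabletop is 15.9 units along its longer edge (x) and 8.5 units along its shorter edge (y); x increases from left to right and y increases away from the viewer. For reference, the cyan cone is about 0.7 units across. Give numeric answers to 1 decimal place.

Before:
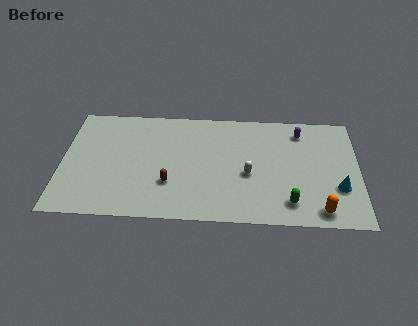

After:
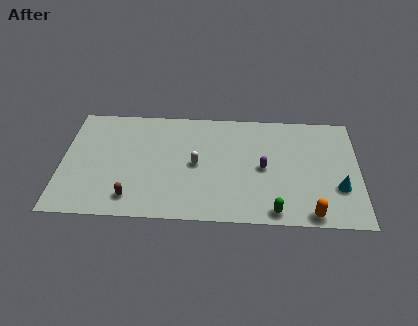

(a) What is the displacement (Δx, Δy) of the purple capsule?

(-2.0, -2.9)

The purple capsule was at about (12.8, 7.0) and moved to about (10.8, 4.1).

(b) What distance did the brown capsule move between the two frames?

2.3

From (5.8, 2.7) to (3.8, 1.5), the brown capsule covered √(2.0² + 1.2²) ≈ 2.3 units.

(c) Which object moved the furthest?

the purple capsule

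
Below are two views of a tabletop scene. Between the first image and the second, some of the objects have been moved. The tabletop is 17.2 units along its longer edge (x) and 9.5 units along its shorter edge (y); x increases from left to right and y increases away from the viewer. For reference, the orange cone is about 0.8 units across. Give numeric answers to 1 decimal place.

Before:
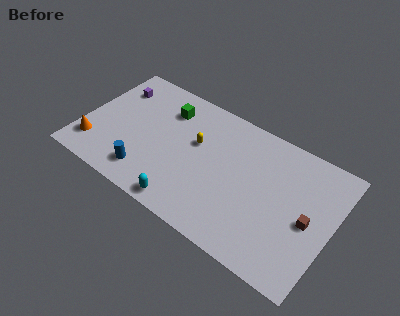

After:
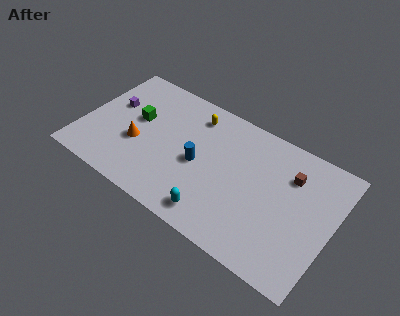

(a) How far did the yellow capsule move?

2.1

From (7.7, 5.8) to (7.2, 7.8), the yellow capsule covered √(0.5² + 2.0²) ≈ 2.1 units.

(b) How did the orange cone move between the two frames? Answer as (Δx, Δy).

(2.8, 1.6)

From the two frames, the orange cone sits at roughly (1.1, 2.1) before and (3.9, 3.7) after.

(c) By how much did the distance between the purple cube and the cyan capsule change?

+0.4

They were about 8.8 units apart before and 9.2 after — 0.4 units further apart.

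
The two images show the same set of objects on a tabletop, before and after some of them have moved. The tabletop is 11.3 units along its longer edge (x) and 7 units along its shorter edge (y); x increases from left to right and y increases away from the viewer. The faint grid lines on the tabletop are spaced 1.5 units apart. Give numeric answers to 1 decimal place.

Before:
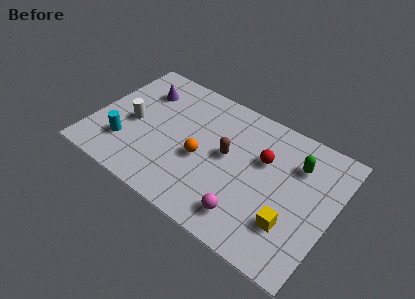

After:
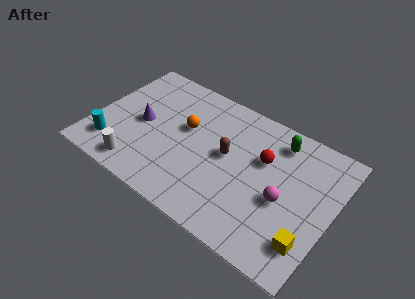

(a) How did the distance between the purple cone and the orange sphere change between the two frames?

-1.8

Before: roughly 4.0 units apart; after: 2.2. That's 1.8 units closer together.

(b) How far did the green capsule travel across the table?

1.2

The green capsule was near (9.4, 5.1) before and (8.4, 5.8) after, so it travelled √(1.0² + 0.7²) ≈ 1.2 units.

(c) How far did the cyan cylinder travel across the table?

0.7

The cyan cylinder was near (1.7, 1.9) before and (1.1, 1.5) after, so it travelled √(0.6² + 0.4²) ≈ 0.7 units.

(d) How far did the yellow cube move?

1.0

The yellow cube moved from about (9.6, 2.0) to (10.5, 1.6), a distance of √(0.9² + 0.4²) ≈ 1.0.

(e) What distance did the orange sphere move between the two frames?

1.6

The orange sphere was near (5.2, 3.0) before and (4.2, 4.2) after, so it travelled √(1.0² + 1.2²) ≈ 1.6 units.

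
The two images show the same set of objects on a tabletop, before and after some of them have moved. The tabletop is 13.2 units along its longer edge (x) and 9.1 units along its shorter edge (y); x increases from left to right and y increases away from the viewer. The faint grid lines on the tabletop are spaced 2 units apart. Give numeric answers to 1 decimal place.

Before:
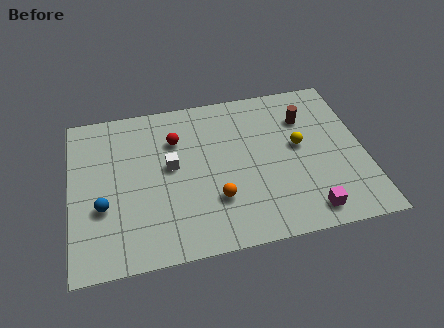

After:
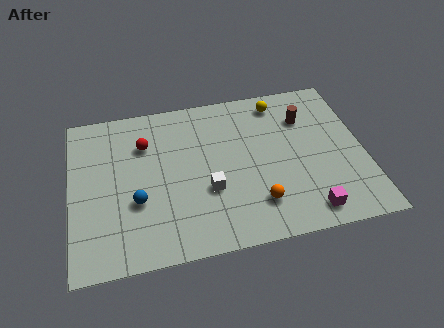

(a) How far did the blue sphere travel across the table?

1.5

The blue sphere was near (1.4, 3.3) before and (2.9, 3.3) after, so it travelled √(1.5² + 0.0²) ≈ 1.5 units.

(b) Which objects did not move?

the brown cylinder and the magenta cube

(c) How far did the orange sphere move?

1.9

From (6.4, 2.7) to (8.2, 2.1), the orange sphere covered √(1.8² + 0.6²) ≈ 1.9 units.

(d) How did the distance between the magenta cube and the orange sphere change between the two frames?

-1.9

Before: roughly 4.3 units apart; after: 2.4. That's 1.9 units closer together.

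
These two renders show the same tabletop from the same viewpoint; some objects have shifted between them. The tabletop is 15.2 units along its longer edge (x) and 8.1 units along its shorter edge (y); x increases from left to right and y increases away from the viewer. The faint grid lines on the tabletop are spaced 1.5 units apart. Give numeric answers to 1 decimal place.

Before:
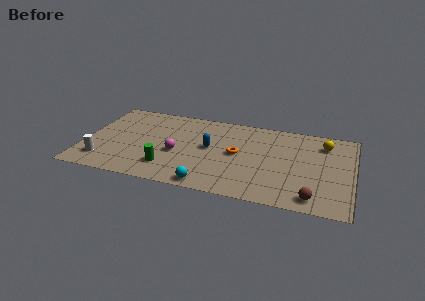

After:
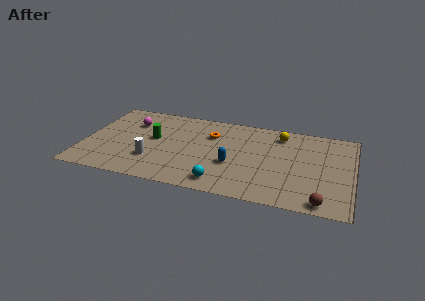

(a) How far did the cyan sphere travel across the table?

0.8

From (7.3, 0.8) to (8.0, 1.2), the cyan sphere covered √(0.7² + 0.4²) ≈ 0.8 units.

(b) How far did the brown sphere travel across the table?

0.6

From (13.1, 1.1) to (13.6, 0.8), the brown sphere covered √(0.5² + 0.3²) ≈ 0.6 units.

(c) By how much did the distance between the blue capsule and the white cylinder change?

-1.9

They were about 6.5 units apart before and 4.6 after — 1.9 units closer together.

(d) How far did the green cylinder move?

2.8

From (4.9, 1.9) to (3.9, 4.5), the green cylinder covered √(1.0² + 2.6²) ≈ 2.8 units.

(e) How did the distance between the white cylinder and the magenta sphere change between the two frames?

-0.7

The distance was about 4.4 in the first image and 3.7 in the second, so they moved 0.7 units closer together.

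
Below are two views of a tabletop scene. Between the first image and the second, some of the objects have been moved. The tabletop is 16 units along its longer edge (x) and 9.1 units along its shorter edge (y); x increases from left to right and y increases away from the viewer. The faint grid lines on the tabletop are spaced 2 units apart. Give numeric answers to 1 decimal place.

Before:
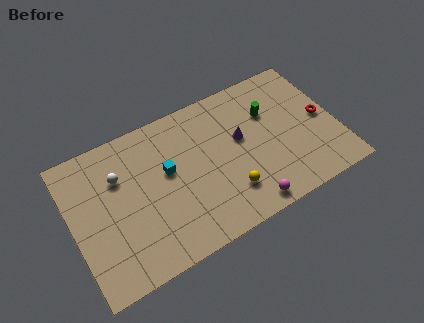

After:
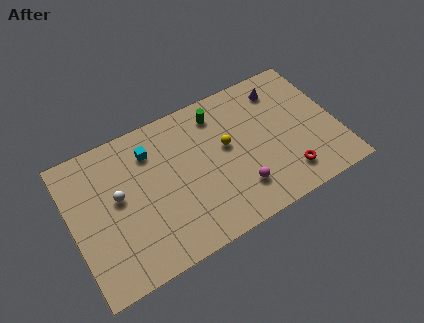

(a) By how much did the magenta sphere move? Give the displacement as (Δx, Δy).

(-0.3, 1.2)

The magenta sphere started near (10.0, 1.0) and ended near (9.7, 2.2).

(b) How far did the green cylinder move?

3.3

From (12.2, 6.2) to (9.2, 7.5), the green cylinder covered √(3.0² + 1.3²) ≈ 3.3 units.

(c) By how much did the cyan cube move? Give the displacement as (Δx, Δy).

(-0.8, 1.7)

The cyan cube was at about (5.8, 5.3) and moved to about (5.0, 7.0).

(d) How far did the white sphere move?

1.2

From (3.0, 6.3) to (2.8, 5.1), the white sphere covered √(0.2² + 1.2²) ≈ 1.2 units.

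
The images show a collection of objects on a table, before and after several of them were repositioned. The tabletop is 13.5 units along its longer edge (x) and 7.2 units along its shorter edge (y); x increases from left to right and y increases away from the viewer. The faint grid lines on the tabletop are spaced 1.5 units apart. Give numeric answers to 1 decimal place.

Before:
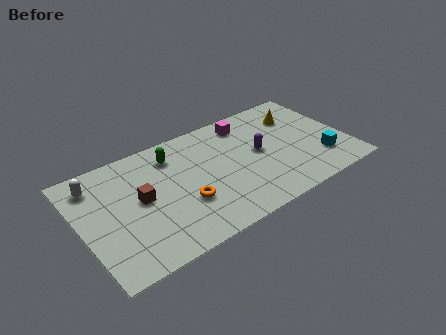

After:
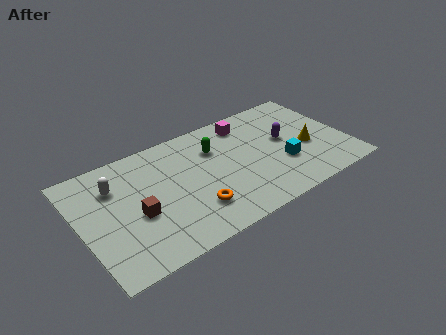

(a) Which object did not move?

the magenta cube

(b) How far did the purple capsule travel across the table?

1.4

From (9.1, 3.8) to (10.5, 4.0), the purple capsule covered √(1.4² + 0.2²) ≈ 1.4 units.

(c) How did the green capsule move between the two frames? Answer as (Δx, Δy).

(2.1, -0.6)

From the two frames, the green capsule sits at roughly (4.9, 5.7) before and (7.0, 5.1) after.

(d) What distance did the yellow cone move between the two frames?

2.3

From (11.4, 5.3) to (11.5, 3.0), the yellow cone covered √(0.1² + 2.3²) ≈ 2.3 units.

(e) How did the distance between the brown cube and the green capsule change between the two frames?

+2.1

The distance was about 2.7 in the first image and 4.8 in the second, so they moved 2.1 units further apart.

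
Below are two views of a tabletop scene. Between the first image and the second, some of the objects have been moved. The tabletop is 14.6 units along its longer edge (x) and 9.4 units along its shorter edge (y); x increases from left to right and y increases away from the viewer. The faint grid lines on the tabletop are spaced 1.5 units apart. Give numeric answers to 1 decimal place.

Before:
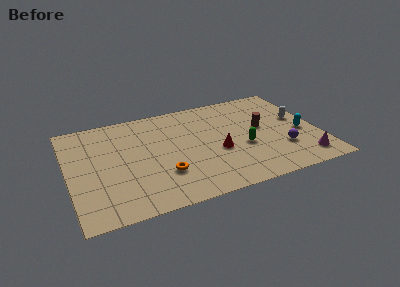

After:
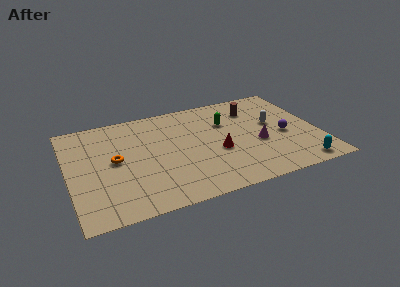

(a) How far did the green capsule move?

2.8

The green capsule was near (10.1, 3.7) before and (9.4, 6.4) after, so it travelled √(0.7² + 2.7²) ≈ 2.8 units.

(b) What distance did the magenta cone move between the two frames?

3.3

From (13.4, 1.5) to (11.0, 3.8), the magenta cone covered √(2.4² + 2.3²) ≈ 3.3 units.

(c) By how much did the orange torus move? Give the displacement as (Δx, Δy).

(-2.6, 2.1)

The orange torus started near (5.3, 2.8) and ended near (2.7, 4.9).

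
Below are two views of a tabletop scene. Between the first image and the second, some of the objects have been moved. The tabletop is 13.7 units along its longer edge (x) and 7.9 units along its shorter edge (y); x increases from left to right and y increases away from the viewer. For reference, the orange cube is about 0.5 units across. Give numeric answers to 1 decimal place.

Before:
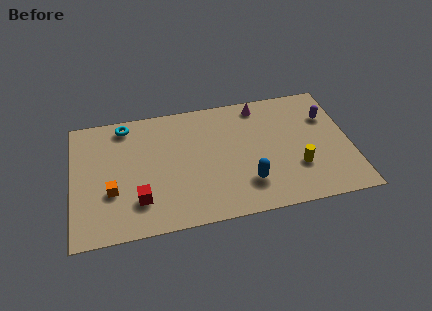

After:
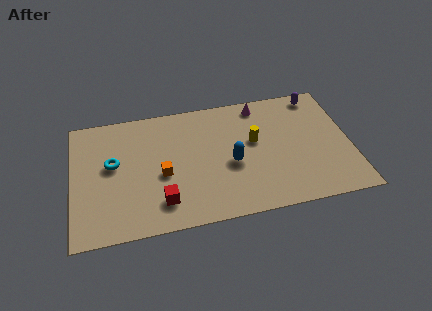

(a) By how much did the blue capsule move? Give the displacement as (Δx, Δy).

(-0.7, 1.4)

From the two frames, the blue capsule sits at roughly (8.5, 2.0) before and (7.8, 3.4) after.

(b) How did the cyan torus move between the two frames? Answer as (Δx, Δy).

(-0.7, -2.4)

The cyan torus started near (2.7, 6.9) and ended near (2.0, 4.5).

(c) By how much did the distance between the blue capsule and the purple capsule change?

+0.3

The distance was about 5.5 in the first image and 5.8 in the second, so they moved 0.3 units further apart.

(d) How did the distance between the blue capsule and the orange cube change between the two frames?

-3.2

Before: roughly 6.6 units apart; after: 3.4. That's 3.2 units closer together.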